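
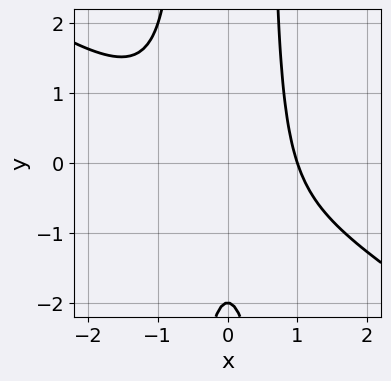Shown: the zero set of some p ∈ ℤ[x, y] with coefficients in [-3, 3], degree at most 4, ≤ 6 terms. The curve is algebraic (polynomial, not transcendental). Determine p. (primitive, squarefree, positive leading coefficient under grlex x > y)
2*x^3 + 3*x^2*y - y - 2

1. Degree: no degree-2 curve has this shape, so deg p = 3.
2. Observable constraints: it crosses the x-axis at the gridline x = 1; it meets the y-axis at y = -2 (among the integer gridlines).
3. Matching integer coefficients to the picture gives p.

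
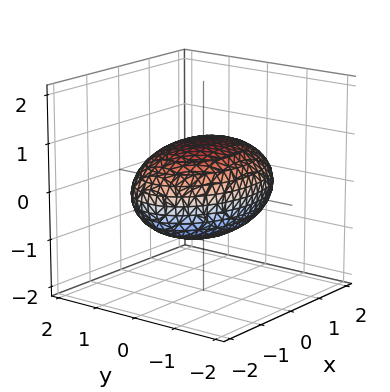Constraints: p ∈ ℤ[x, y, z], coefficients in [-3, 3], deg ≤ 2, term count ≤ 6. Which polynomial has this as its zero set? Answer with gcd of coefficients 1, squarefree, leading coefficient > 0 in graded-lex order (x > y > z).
x^2 + 2*y^2 + 3*z^2 - 3

(a) The degree is 2 — bounded and convex; a quadric.
(b) Symmetries: mirror symmetry z ↦ −z ⇒ only even powers of z; mirror symmetry x ↦ −x ⇒ only even powers of x; the y ↦ −y reflection is a symmetry, so y appears only in even powers.
(c) Reading off the gridlines: among the integer gridlines, it crosses the z-axis at z ∈ {-1, 1}.
(d) Putting this together gives p.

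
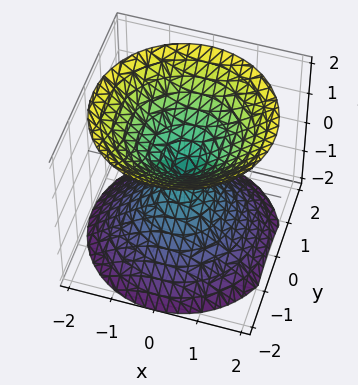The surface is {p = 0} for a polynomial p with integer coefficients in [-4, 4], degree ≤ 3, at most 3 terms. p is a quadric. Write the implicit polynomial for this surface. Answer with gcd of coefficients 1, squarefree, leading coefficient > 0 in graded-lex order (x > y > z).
x^2 + y^2 - z^2

First, there are 2 components. They look like related sheets of one shape, so recover p as a whole.
Then, the degree is 2 — a double cone through the origin; a quadric.
Then, symmetry: every cross-section ⟂ z is a circle, so x, y appear only via x² + y²; the z ↦ −z reflection is a symmetry, so z appears only in even powers.
Then, against the integer gridlines: one z-axis crossing is at z = 0; one x-axis crossing is at x = 0; a circular section at z = 1 has radius exactly 1.
Finally, fitting integer coefficients to these (and the overall shape) gives p.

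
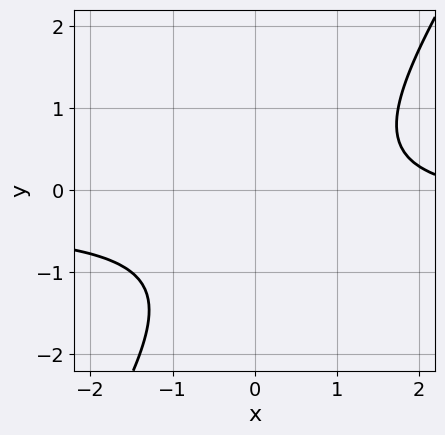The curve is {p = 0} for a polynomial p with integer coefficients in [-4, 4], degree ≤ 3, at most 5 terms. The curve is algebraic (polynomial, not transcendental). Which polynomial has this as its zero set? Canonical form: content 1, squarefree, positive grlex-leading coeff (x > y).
1. The degree is 2 — a generic line meets the curve in up to 2 points.
2. From the axis intercepts and sections: it misses every integer gridline on the y-axis; it misses every integer gridline on the x-axis.
3. Fitting integer coefficients to these (and the overall shape) gives p.

3*x*y - 2*y^2 + x - 2*y - 3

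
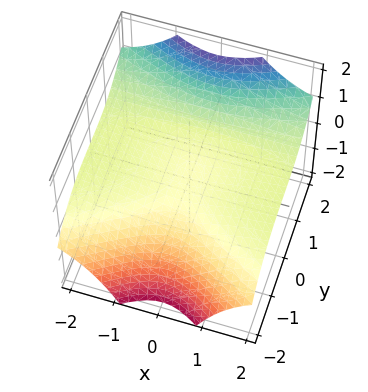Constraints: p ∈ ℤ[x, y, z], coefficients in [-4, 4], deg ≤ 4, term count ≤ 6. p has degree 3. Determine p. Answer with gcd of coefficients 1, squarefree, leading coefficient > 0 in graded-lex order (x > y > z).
2*x^2*z - y^3 - x^2 + 3*z

The degree is 3 — a generic line meets the surface in up to 3 points.
Observable constraints: it meets the x-axis at x = 0 (among the integer gridlines); one y-axis crossing is at y = 0; it crosses the z-axis at the gridline z = 0.
The integer polynomial consistent with all of this is the stated p.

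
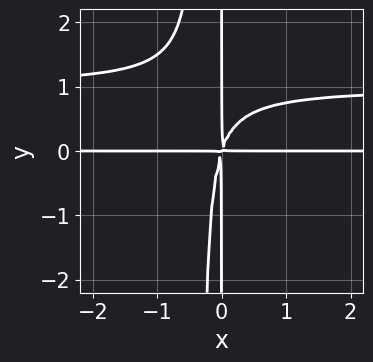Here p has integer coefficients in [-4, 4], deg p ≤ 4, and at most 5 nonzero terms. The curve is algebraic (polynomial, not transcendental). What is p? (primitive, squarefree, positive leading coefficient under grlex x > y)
3*x^2*y^2 - 3*x^2*y + x*y^2

The degree is 4 — the shape is more complex than any degree-3 curve.
Against the integer gridlines: every point of the x-axis in the box is on the curve; the visible y-axis segment lies entirely on the curve.
Assembling these constraints gives the stated polynomial.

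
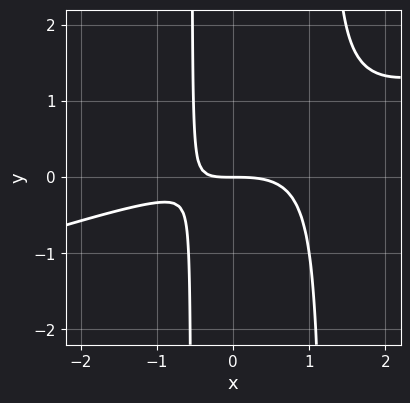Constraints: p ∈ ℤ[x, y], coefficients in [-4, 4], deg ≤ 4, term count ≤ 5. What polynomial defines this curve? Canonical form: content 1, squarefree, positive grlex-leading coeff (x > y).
First, degree: a generic line meets the curve in up to 3 points, so deg p = 3.
Next, checking where it meets the axes: it crosses the y-axis at the gridline y = 0; it meets the x-axis at x = 0 (among the integer gridlines).
Finally, putting this together gives p.

x^3 - 3*x^2*y + 2*x*y + 2*y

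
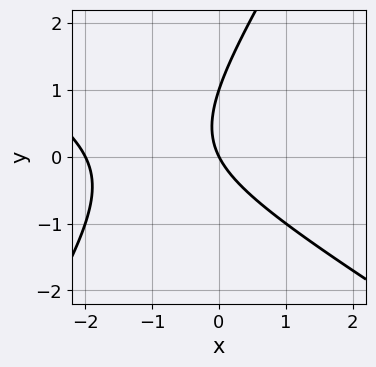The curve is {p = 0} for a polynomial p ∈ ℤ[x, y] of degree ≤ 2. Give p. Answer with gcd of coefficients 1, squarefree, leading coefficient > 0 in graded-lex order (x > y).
x^2 + x*y - y^2 + 2*x + y

(a) deg p = 2. No degree-1 curve has this shape.
(b) From the visible intercepts: the x-axis gridline crossings are at x ∈ {-2, 0}; the y-axis gridline crossings are at y ∈ {0, 1}.
(c) Assembling these constraints gives the stated polynomial.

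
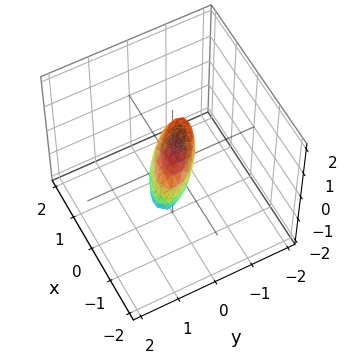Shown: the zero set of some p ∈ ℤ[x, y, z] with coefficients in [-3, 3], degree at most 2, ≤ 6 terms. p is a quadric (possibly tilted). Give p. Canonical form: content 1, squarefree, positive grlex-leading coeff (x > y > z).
1. Degree: no degree-1 surface has this shape, so deg p = 2.
2. Matching integer coefficients to the picture gives p.

2*x^2 + 3*x*y + 3*y^2 + 2*y*z + 3*z^2 - 1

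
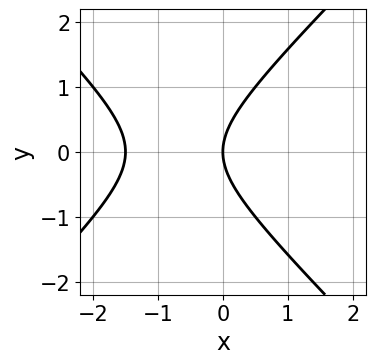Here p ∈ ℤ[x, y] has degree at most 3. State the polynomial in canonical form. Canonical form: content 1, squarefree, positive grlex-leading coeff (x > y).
2*x^2 - 2*y^2 + 3*x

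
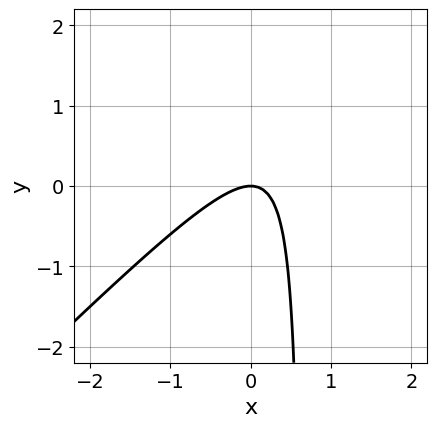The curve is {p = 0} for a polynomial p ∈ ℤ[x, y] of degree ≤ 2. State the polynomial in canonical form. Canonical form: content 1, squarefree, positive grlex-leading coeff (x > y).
3*x^2 - 3*x*y + 2*y

(a) deg p = 2.
(b) From the axis intercepts and sections: one y-axis crossing is at y = 0; it crosses the x-axis at the gridline x = 0.
(c) The integer polynomial consistent with all of this is the stated p.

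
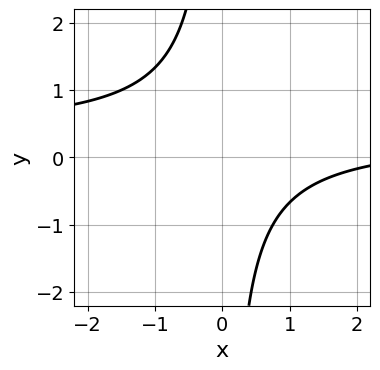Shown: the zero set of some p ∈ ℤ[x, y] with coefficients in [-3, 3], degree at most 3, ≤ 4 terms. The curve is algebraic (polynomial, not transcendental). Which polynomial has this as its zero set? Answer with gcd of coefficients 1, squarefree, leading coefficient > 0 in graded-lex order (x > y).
1. Degree: a generic line meets the curve in up to 2 points, so deg p = 2.
2. Against the integer gridlines: the curve avoids every integer x-axis point in the box; the curve avoids every integer y-axis point in the box.
3. Matching integer coefficients to the picture gives p.

3*x*y - x + 3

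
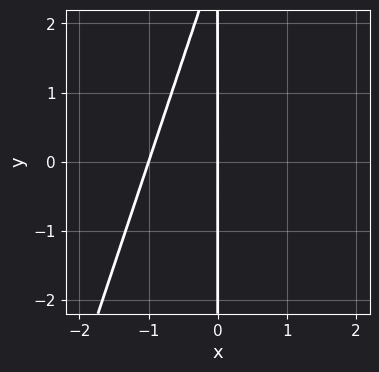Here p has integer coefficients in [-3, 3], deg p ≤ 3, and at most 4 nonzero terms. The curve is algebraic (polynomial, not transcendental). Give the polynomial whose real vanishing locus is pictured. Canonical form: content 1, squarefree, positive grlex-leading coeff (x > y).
3*x^2 - x*y + 3*x

1. Degree: a generic line meets the curve in up to 2 points, so deg p = 2.
2. From the visible intercepts: the x-axis gridline crossings are at x ∈ {-1, 0}; the visible y-axis segment lies entirely on the curve.
3. These observations pin down the coefficients.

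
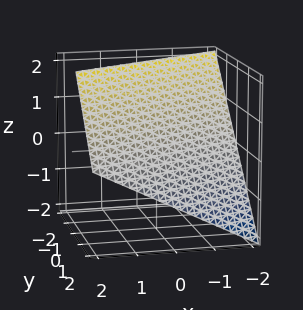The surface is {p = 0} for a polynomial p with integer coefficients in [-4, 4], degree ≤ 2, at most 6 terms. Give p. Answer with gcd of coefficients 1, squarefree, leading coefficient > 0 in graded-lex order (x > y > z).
(a) Degree: the surface is flat (a plane), so deg p = 1.
(b) From the visible intercepts: one x-axis crossing is at x = -2; one y-axis crossing is at y = 1; it crosses the z-axis at the gridline z = 1.
(c) The integer polynomial consistent with all of this is the stated p.

x - 2*y - 2*z + 2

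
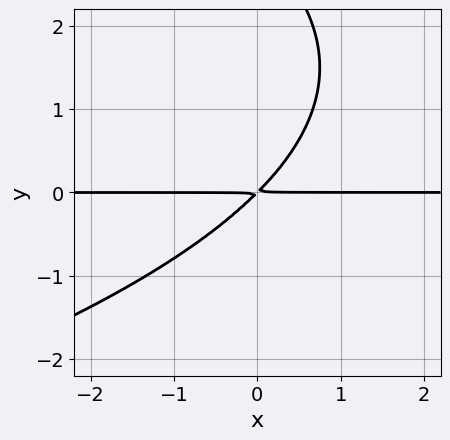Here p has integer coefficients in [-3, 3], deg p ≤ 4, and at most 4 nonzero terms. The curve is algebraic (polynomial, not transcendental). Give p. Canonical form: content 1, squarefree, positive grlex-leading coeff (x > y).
y^3 + 3*x*y - 3*y^2

(a) Degree: no degree-2 curve has this shape, so deg p = 3.
(b) Observable constraints: every point of the x-axis in the box is on the curve.
(c) Matching integer coefficients to the picture gives p.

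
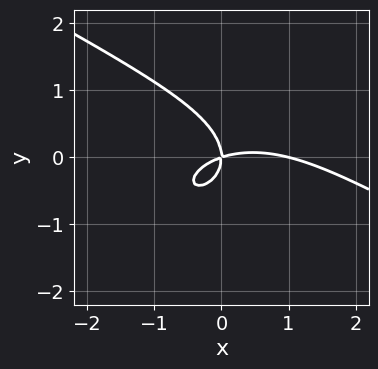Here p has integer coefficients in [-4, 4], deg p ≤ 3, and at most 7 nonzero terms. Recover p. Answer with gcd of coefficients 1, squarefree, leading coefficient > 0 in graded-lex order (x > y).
x^3 + x^2*y + 3*y^3 - x^2 + 3*x*y

1. The degree is 3 — no degree-2 curve has this shape.
2. From the visible intercepts: it crosses the y-axis at the gridline y = 0; among the integer gridlines, it crosses the x-axis at x ∈ {0, 1}.
3. The integer polynomial consistent with all of this is the stated p.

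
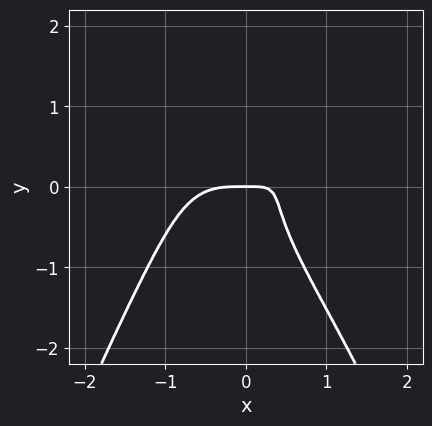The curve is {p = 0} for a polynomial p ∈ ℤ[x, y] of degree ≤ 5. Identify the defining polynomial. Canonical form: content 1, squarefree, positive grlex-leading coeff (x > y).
1. deg p = 4. A generic line meets the curve in up to 4 points.
2. From the axis intercepts and sections: it meets the x-axis at x = 0 (among the integer gridlines); it crosses the y-axis at the gridline y = 0.
3. The integer polynomial consistent with all of this is the stated p.

2*x^4 + y^3 - 2*x*y + y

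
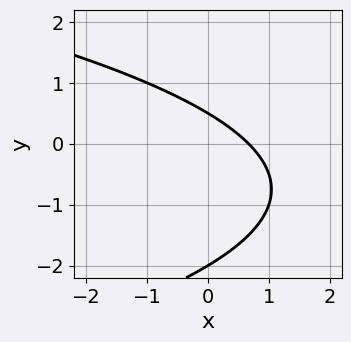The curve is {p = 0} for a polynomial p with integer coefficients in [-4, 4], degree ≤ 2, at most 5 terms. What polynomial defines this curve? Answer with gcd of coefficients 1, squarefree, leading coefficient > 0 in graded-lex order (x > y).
2*y^2 + 3*x + 3*y - 2

First, the degree is 2 — a generic line meets the curve in up to 2 points.
Then, from the visible intercepts: it meets the y-axis at y = -2 (among the integer gridlines).
Finally, putting this together gives p.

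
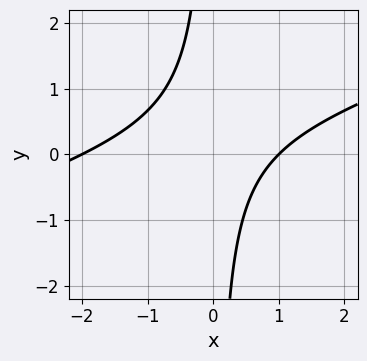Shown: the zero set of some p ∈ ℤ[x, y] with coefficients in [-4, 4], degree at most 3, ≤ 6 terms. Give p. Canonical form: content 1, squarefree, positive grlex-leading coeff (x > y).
1. Degree: no degree-1 curve has this shape, so deg p = 2.
2. Reading off the gridlines: no y-intercept at any integer in the box; among the integer gridlines, it crosses the x-axis at x ∈ {-2, 1}.
3. Putting this together gives p.

x^2 - 3*x*y + x - 2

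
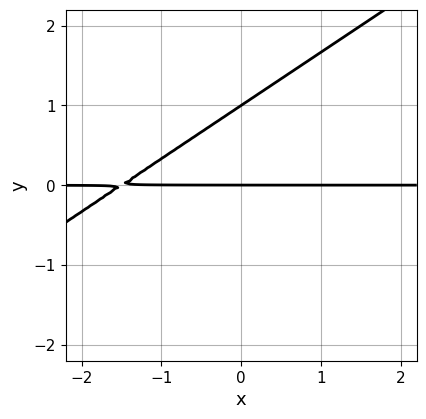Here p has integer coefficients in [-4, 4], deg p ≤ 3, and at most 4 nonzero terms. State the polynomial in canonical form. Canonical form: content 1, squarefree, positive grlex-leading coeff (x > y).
2*x*y - 3*y^2 + 3*y

Degree: no degree-1 curve has this shape, so deg p = 2.
From the visible intercepts: the y-axis gridline crossings are at y ∈ {0, 1}; every point of the x-axis in the box is on the curve.
The integer polynomial consistent with all of this is the stated p.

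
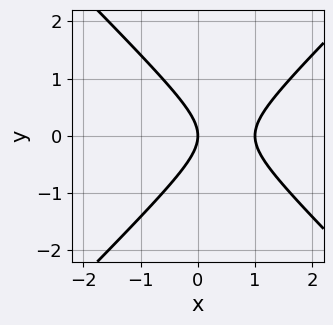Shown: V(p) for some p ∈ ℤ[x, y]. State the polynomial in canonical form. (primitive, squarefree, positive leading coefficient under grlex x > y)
First, deg p = 2.
Then, symmetries: mirror symmetry y ↦ −y ⇒ only even powers of y.
Next, from the visible intercepts: the x-axis gridline crossings are at x ∈ {0, 1}; it meets the y-axis at y = 0 (among the integer gridlines).
Finally, fitting integer coefficients to these (and the overall shape) gives p.

x^2 - y^2 - x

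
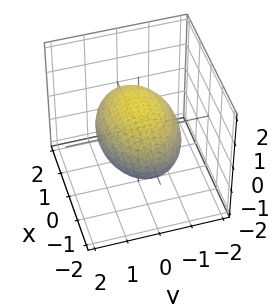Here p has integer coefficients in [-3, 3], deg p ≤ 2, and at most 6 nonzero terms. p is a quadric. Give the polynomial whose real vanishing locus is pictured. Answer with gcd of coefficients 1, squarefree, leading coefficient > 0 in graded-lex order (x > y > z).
x^2 + 2*y^2 + 3*z^2 - 3

deg p = 2. A closed, bounded, convex surface; a quadric.
Symmetries: the x ↦ −x reflection is a symmetry, so x appears only in even powers; it's symmetric under z → −z, forcing even powers of z; it's symmetric under y → −y, forcing even powers of y.
Reading off the gridlines: the z-axis gridline crossings are at z ∈ {-1, 1}.
Together with the visible shape, these determine p as stated.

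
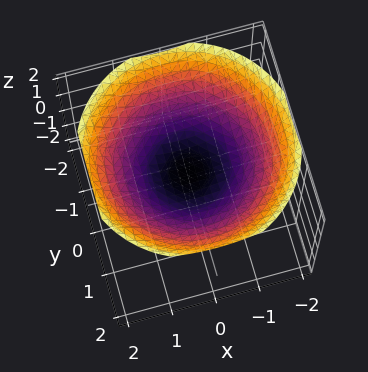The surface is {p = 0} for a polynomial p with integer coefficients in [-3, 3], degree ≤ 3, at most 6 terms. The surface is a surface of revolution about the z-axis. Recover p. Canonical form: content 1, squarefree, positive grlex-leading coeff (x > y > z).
x^2 + y^2 - 3*z + 1

(a) The degree is 2 — the shape is more complex than any degree-1 surface.
(b) Symmetries: every cross-section ⟂ z is a circle, so x, y appear only via x² + y².
(c) From the visible intercepts: a circular section at z = 1 has radius between 1 and 2; it misses every integer gridline on the x-axis; the surface avoids every integer y-axis point in the box.
(d) Putting this together gives p.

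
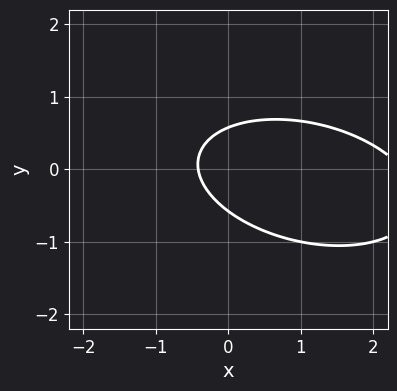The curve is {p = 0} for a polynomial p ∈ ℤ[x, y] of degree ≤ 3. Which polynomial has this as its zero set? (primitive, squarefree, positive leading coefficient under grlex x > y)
x^2 + x*y + 3*y^2 - 2*x - 1

Degree: the shape is more complex than any degree-1 curve, so deg p = 2.
Solving for integer coefficients yields p as stated.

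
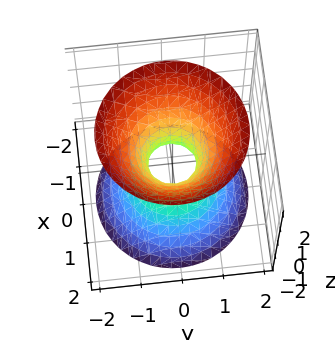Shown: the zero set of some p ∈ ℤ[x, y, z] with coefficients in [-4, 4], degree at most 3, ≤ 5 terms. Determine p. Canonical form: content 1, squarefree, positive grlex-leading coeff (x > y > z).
(a) The degree is 2 — no degree-1 surface has this shape.
(b) Symmetries: the surface is invariant under rotation about z: p = q(x² + y², z).
(c) From the axis intercepts and sections: a circular section at z = 0 has radius between 0 and 1; no z-intercept at any integer in the box.
(d) The integer polynomial consistent with all of this is the stated p.

3*x^2 + 3*y^2 - 2*z^2 - 1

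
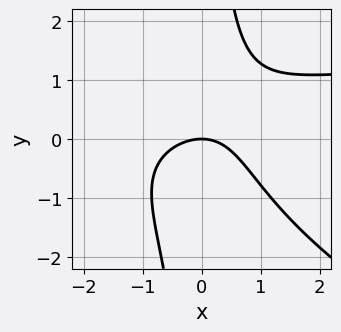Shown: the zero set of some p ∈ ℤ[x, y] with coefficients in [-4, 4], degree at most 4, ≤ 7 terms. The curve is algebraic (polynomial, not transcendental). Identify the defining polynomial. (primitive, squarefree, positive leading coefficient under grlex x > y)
1. The degree is 3 — the shape is more complex than any degree-2 curve.
2. Checking where it meets the axes: it meets the y-axis at y = 0 (among the integer gridlines); it crosses the x-axis at the gridline x = 0.
3. Assembling these constraints gives the stated polynomial.

x^2*y + 2*x*y^2 - 2*x^2 + x*y - 3*y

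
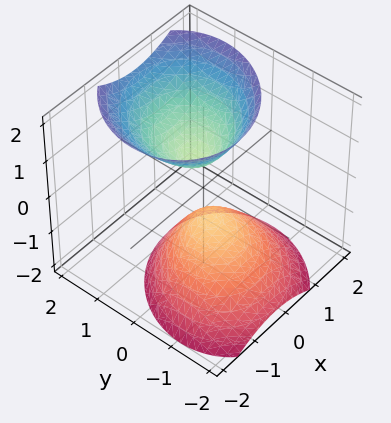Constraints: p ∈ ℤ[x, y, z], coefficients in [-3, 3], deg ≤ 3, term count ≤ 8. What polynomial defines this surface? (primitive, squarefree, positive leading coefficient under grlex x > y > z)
3*x^2 - x*y + 3*y^2 - 2*y*z - 2*z^2 + 1

First, there are 2 components. They look like related sheets of one shape, so recover p as a whole.
Then, deg p = 2. A generic line meets the surface in up to 2 points.
Then, reading off the gridlines: the surface avoids every integer x-axis point in the box; the surface avoids every integer y-axis point in the box.
Finally, together with the visible shape, these determine p as stated.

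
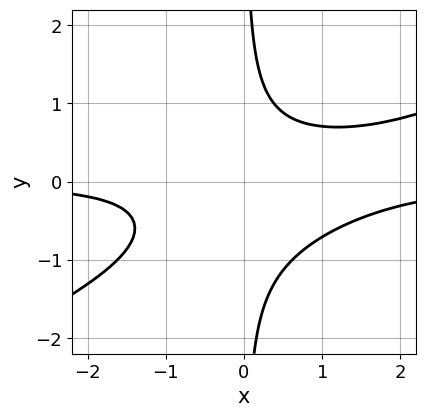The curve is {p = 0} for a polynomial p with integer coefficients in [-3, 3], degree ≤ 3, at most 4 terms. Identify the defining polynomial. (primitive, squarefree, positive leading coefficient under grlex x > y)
x^2*y - 2*x*y^2 - x*y + 1

1. Degree: a generic line meets the curve in up to 3 points, so deg p = 3.
2. From the axis intercepts and sections: the curve avoids every integer x-axis point in the box; it misses every integer gridline on the y-axis.
3. Putting this together gives p.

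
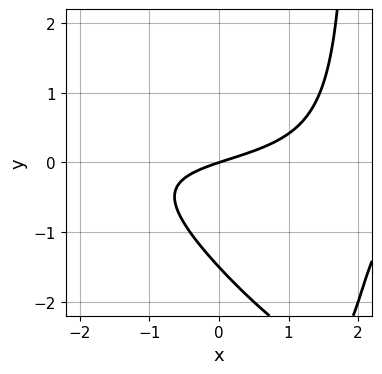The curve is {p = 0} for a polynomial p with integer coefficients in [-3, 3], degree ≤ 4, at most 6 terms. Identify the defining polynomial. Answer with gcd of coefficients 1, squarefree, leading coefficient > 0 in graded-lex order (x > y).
x^2*y + x*y^2 - 2*y^2 + x - 3*y

1. Degree: the shape is more complex than any degree-2 curve, so deg p = 3.
2. Checking where it meets the axes: it meets the x-axis at x = 0 (among the integer gridlines); it crosses the y-axis at the gridline y = 0.
3. Together with the visible shape, these determine p as stated.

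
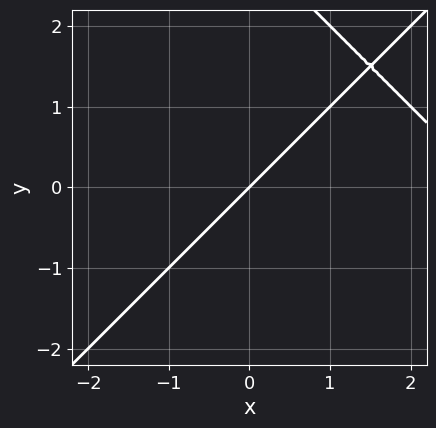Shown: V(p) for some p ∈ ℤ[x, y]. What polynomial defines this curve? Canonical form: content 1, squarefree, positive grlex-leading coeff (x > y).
x^2 - y^2 - 3*x + 3*y

deg p = 2. A generic line meets the curve in up to 2 points.
From the visible intercepts: one y-axis crossing is at y = 0; one x-axis crossing is at x = 0.
Solving for integer coefficients yields p as stated.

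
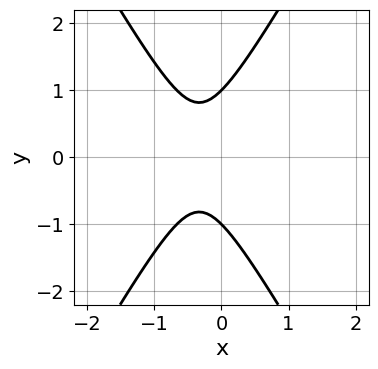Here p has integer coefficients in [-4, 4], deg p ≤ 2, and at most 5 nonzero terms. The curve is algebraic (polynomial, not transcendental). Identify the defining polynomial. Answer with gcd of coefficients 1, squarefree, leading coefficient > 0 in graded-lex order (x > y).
3*x^2 - y^2 + 2*x + 1

deg p = 2.
Symmetries: it's symmetric under y → −y, forcing even powers of y.
From the axis intercepts and sections: it misses every integer gridline on the x-axis; the y-axis gridline crossings are at y ∈ {-1, 1}.
The integer polynomial consistent with all of this is the stated p.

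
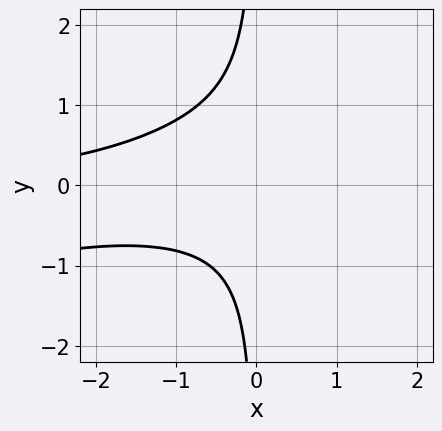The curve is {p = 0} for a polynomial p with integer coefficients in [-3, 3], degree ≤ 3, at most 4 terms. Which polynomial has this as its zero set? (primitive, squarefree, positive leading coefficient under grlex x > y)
x^2*y - 3*x*y^2 + x*y - 2

First, degree: the shape is more complex than any degree-2 curve, so deg p = 3.
Then, from the visible intercepts: the curve avoids every integer x-axis point in the box; it misses every integer gridline on the y-axis.
Finally, assembling these constraints gives the stated polynomial.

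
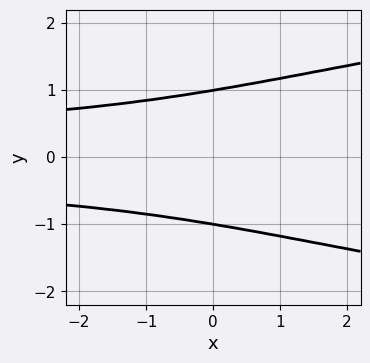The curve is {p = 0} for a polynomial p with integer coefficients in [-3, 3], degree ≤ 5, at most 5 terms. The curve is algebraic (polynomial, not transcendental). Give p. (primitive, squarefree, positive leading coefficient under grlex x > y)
3*y^4 - 2*x*y^2 - 3

1. Degree: a generic line meets the curve in up to 4 points, so deg p = 4.
2. Symmetries: mirror symmetry y ↦ −y ⇒ only even powers of y.
3. From the axis intercepts and sections: no x-intercept at any integer in the box; the y-axis gridline crossings are at y ∈ {-1, 1}.
4. The integer polynomial consistent with all of this is the stated p.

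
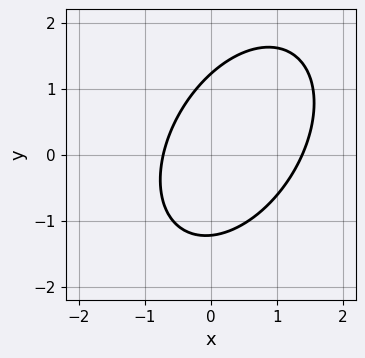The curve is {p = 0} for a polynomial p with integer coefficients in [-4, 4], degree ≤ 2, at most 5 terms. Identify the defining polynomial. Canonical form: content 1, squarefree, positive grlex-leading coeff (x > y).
(a) deg p = 2. No degree-1 curve has this shape.
(b) Putting this together gives p.

3*x^2 - 2*x*y + 2*y^2 - 2*x - 3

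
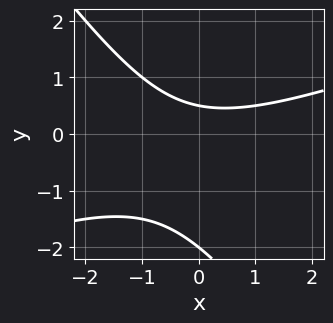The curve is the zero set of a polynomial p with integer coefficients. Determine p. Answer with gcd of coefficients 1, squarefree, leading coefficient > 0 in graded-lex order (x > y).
x^2 - 2*x*y - 2*y^2 - 3*y + 2

1. Degree: the shape is more complex than any degree-1 curve, so deg p = 2.
2. Observable constraints: it meets the y-axis at y = -2 (among the integer gridlines); the curve avoids every integer x-axis point in the box.
3. Putting this together gives p.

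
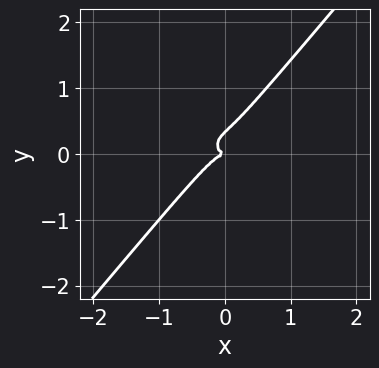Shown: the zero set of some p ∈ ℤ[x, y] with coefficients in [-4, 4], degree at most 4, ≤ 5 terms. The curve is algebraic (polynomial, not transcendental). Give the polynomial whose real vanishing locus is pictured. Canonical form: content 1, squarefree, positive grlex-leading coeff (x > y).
(a) Degree: the shape is more complex than any degree-2 curve, so deg p = 3.
(b) From the axis intercepts and sections: one y-axis crossing is at y = 0; it meets the x-axis at x = 0 (among the integer gridlines).
(c) These observations pin down the coefficients.

2*x^3 - x^2*y + 3*x*y^2 - 3*y^3 + y^2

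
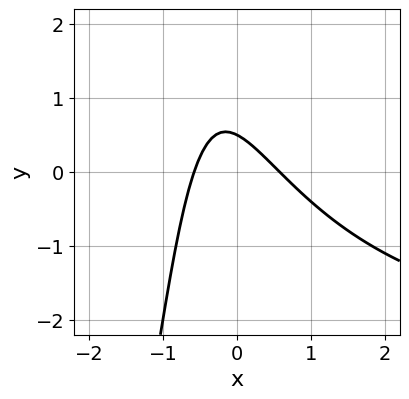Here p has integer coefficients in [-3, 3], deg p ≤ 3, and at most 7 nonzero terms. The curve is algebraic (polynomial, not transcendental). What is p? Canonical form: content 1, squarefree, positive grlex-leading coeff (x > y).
First, the degree is 3 — no degree-2 curve has this shape.
Finally, the integer polynomial consistent with all of this is the stated p.

x^2*y + 3*x^2 + 2*x*y + 2*y - 1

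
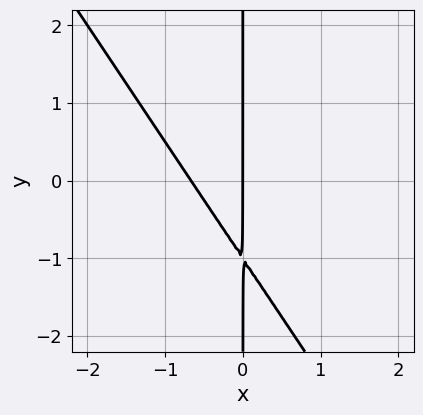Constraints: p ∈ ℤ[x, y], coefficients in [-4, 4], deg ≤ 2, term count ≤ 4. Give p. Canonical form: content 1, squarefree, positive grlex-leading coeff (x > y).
1. Degree: the shape is more complex than any degree-1 curve, so deg p = 2.
2. Observable constraints: the visible y-axis segment lies entirely on the curve; one x-axis crossing is at x = 0.
3. Matching integer coefficients to the picture gives p.

3*x^2 + 2*x*y + 2*x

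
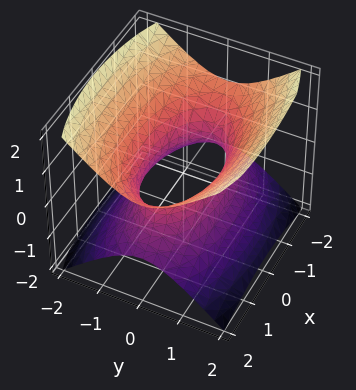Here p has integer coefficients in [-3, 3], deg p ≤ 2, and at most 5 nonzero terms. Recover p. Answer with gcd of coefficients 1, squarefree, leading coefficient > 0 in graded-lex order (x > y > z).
(a) Degree: an hourglass — one-sheet hyperboloid; a quadric, so deg p = 2.
(b) Symmetries: it's symmetric under z → −z, forcing even powers of z; the x ↦ −x reflection is a symmetry, so x appears only in even powers; the y ↦ −y reflection is a symmetry, so y appears only in even powers.
(c) Observable constraints: it misses every integer gridline on the z-axis.
(d) The integer polynomial consistent with all of this is the stated p.

x^2 + 3*y^2 - 3*z^2 - 2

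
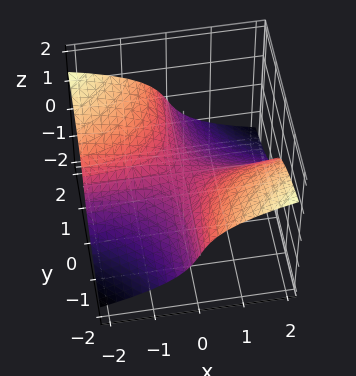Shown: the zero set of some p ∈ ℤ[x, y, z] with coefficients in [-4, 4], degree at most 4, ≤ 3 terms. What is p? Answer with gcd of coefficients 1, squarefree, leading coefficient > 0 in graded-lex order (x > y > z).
First, the degree is 3 — a generic line meets the surface in up to 3 points.
Next, from the axis intercepts and sections: the visible x-axis segment lies entirely on the surface; every point of the y-axis in the box is on the surface; it crosses the z-axis at the gridline z = 0.
Finally, these observations pin down the coefficients.

z^3 + x*y + z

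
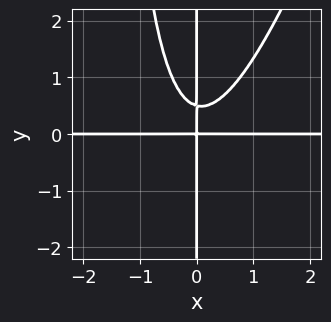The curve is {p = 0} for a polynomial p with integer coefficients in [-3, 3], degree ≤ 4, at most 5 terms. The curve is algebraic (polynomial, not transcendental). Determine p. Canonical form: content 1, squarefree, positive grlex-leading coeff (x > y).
First, degree: no degree-3 curve has this shape, so deg p = 4.
Then, from the axis intercepts and sections: every point of the y-axis in the box is on the curve; every point of the x-axis in the box is on the curve.
Finally, together with the visible shape, these determine p as stated.

3*x^3*y - x^2*y^2 - 2*x*y^2 + x*y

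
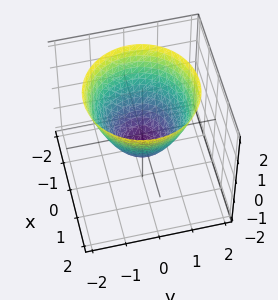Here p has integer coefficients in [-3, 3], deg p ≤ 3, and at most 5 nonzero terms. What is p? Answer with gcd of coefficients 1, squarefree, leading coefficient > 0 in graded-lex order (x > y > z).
First, the degree is 2 — the shape is more complex than any degree-1 surface.
Next, symmetries: the z-axis is an axis of rotation, so x and y enter only as x² + y².
Then, reading off the gridlines: a circular section at z = 0 has radius between 0 and 1.
Finally, matching integer coefficients to the picture gives p.

3*x^2 + 3*y^2 - 3*z - 2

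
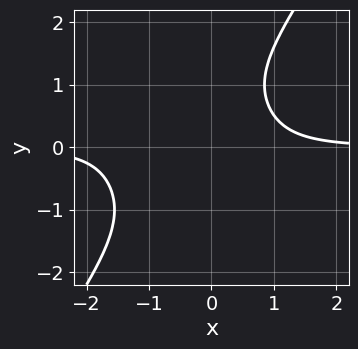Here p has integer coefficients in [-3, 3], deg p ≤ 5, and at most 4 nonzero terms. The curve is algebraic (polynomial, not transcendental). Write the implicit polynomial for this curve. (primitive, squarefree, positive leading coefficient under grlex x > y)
3*x^3*y - y^4 + 3*x^2*y - 3

First, the degree is 4 — no degree-3 curve has this shape.
Next, against the integer gridlines: it misses every integer gridline on the x-axis; it misses every integer gridline on the y-axis.
Finally, fitting integer coefficients to these (and the overall shape) gives p.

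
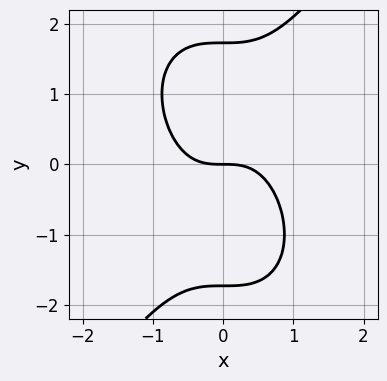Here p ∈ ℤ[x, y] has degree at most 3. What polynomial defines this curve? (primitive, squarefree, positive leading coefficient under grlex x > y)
First, degree: the shape is more complex than any degree-2 curve, so deg p = 3.
Then, checking where it meets the axes: it meets the y-axis at y = 0 (among the integer gridlines); it meets the x-axis at x = 0 (among the integer gridlines).
Finally, fitting integer coefficients to these (and the overall shape) gives p.

3*x^3 - y^3 + 3*y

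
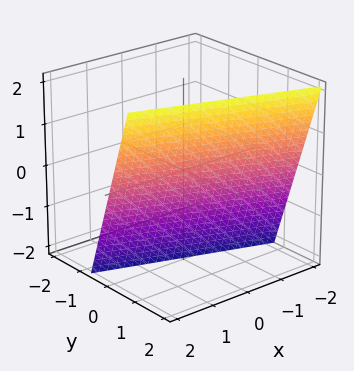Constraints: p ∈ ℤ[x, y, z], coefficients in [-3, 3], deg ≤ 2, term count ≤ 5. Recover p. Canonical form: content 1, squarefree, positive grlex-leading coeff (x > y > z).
x + 3*y - z - 2

First, the degree is 1 — the surface is flat (a plane).
Then, against the integer gridlines: one x-axis crossing is at x = 2; it crosses the z-axis at the gridline z = -2.
Finally, together with the visible shape, these determine p as stated.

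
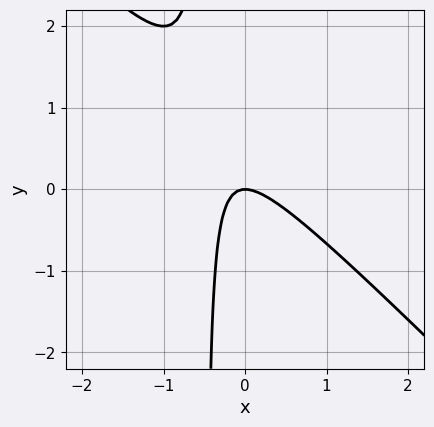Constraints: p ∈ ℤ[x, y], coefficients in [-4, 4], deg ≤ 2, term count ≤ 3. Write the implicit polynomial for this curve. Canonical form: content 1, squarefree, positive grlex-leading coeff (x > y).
2*x^2 + 2*x*y + y

1. The degree is 2 — the shape is more complex than any degree-1 curve.
2. Observable constraints: one x-axis crossing is at x = 0; it crosses the y-axis at the gridline y = 0.
3. Putting this together gives p.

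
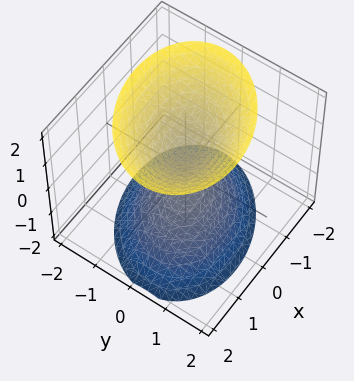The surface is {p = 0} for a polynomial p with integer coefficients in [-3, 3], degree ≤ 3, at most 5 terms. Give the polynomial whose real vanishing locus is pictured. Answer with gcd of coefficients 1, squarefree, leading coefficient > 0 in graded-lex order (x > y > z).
2*x^2 - x*y + 3*y^2 - 2*z^2 + 1

1. There are 2 components.
2. Degree: no degree-1 surface has this shape, so deg p = 2.
3. Observable constraints: the surface avoids every integer x-axis point in the box; the surface avoids every integer y-axis point in the box.
4. Assembling these constraints gives the stated polynomial.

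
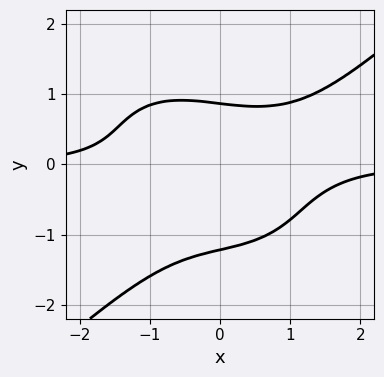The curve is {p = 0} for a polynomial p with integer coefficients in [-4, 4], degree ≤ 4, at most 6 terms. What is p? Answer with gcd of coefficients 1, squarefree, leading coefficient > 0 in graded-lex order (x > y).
First, degree: the shape is more complex than any degree-3 curve, so deg p = 4.
Then, from the visible intercepts: no x-intercept at any integer in the box.
Finally, solving for integer coefficients yields p as stated.

2*x^3*y - 3*y^4 - 2*x*y^2 - 2*y^3 + 3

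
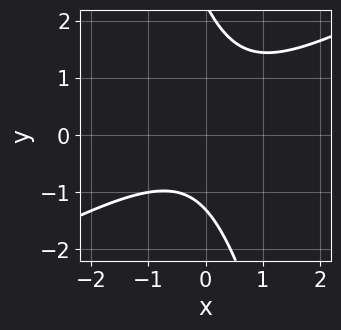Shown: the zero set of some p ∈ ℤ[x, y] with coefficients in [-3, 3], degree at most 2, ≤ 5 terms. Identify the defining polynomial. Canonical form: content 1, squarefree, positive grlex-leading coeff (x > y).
First, deg p = 2.
Next, against the integer gridlines: the curve avoids every integer x-axis point in the box.
Finally, putting this together gives p.

2*x^2 - 3*x*y - y^2 + y + 3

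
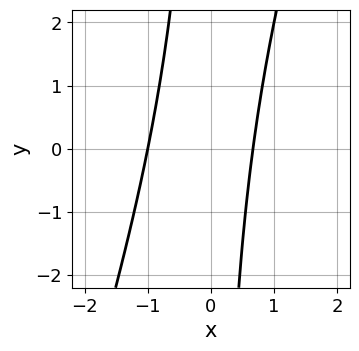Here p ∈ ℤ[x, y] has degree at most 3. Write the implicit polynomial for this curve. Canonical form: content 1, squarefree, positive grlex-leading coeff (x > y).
deg p = 2. A generic line meets the curve in up to 2 points.
Checking where it meets the axes: it crosses the x-axis at the gridline x = -1; no y-intercept at any integer in the box.
Matching integer coefficients to the picture gives p.

3*x^2 - x*y + x - 2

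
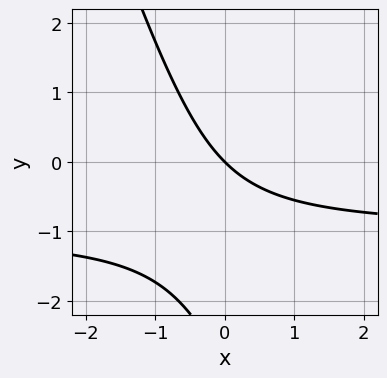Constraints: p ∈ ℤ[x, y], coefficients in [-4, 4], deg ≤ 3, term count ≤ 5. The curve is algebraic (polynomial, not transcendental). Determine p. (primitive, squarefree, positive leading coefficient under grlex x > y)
First, degree: no degree-1 curve has this shape, so deg p = 2.
Then, against the integer gridlines: it meets the x-axis at x = 0 (among the integer gridlines); one y-axis crossing is at y = 0.
Finally, assembling these constraints gives the stated polynomial.

3*x*y + y^2 + 3*x + 3*y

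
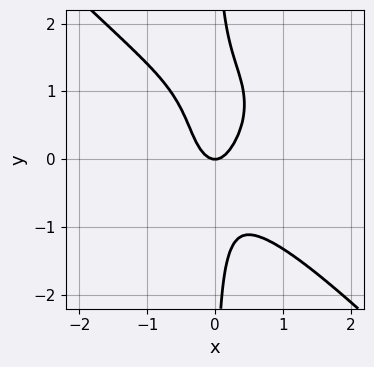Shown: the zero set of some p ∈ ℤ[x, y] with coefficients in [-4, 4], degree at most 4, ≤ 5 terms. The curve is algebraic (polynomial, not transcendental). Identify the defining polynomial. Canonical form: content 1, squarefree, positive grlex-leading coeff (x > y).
2*x^4 + 2*x*y^3 - x*y^2 + 3*x^2 - y

The degree is 4 — a generic line meets the curve in up to 4 points.
Observable constraints: it meets the y-axis at y = 0 (among the integer gridlines); it meets the x-axis at x = 0 (among the integer gridlines).
Matching integer coefficients to the picture gives p.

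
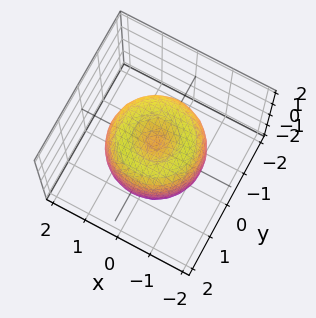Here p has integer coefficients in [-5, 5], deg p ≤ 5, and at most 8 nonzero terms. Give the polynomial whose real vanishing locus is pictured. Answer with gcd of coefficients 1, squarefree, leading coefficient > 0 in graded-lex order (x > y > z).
2*x^4 + 4*x^2*y^2 + 2*y^4 - 3*x^2 - 3*y^2 + 2*z^2 - 1

The degree is 4 — a generic line meets the surface in up to 4 points.
By symmetry, the surface is invariant under rotation about z: p = q(x² + y², z).
From the axis intercepts and sections: a circular section at z = -1 has radius between 0 and 1.
These observations pin down the coefficients.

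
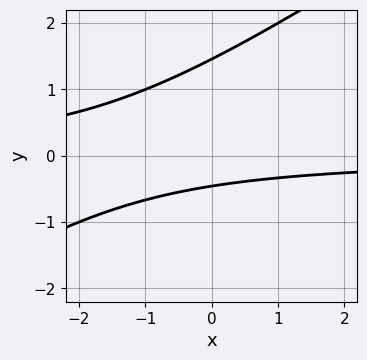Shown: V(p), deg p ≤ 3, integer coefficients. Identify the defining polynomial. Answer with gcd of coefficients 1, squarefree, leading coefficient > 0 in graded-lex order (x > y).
2*x*y - 3*y^2 + 3*y + 2

1. Degree: the shape is more complex than any degree-1 curve, so deg p = 2.
2. From the visible intercepts: it misses every integer gridline on the x-axis.
3. Matching integer coefficients to the picture gives p.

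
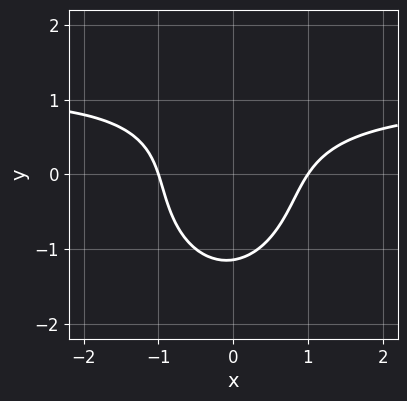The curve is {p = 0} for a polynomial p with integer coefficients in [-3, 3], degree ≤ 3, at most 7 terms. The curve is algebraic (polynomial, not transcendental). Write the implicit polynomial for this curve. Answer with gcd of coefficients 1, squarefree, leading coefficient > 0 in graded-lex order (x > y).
First, the degree is 3 — the shape is more complex than any degree-2 curve.
Then, from the axis intercepts and sections: among the integer gridlines, it crosses the x-axis at x ∈ {-1, 1}.
Finally, the integer polynomial consistent with all of this is the stated p.

3*x^2*y + 2*y^3 - 3*x^2 + x*y + 3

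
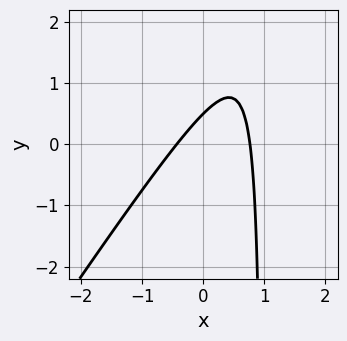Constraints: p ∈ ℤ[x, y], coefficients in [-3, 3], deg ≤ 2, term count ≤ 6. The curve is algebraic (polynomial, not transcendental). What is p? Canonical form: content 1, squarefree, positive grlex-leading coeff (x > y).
(a) Degree: the shape is more complex than any degree-1 curve, so deg p = 2.
(b) Solving for integer coefficients yields p as stated.

3*x^2 - 2*x*y - x + 2*y - 1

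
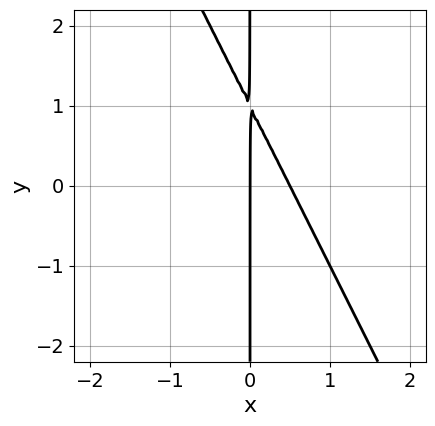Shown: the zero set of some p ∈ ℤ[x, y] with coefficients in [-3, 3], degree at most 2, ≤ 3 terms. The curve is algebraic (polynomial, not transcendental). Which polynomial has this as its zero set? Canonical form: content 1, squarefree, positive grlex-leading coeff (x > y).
2*x^2 + x*y - x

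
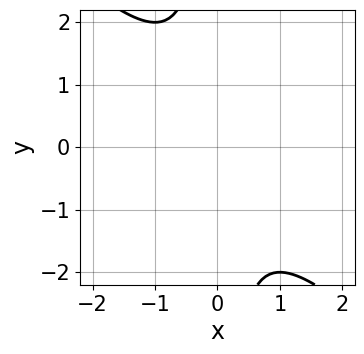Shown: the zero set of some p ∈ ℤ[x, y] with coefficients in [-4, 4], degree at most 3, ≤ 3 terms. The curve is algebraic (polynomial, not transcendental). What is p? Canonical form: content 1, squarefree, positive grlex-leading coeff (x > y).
x^2 + x*y + 1

1. deg p = 2.
2. Observable constraints: it misses every integer gridline on the x-axis; the curve avoids every integer y-axis point in the box.
3. Together with the visible shape, these determine p as stated.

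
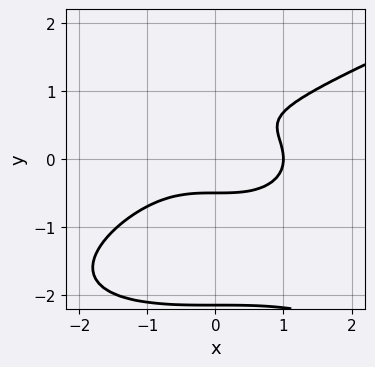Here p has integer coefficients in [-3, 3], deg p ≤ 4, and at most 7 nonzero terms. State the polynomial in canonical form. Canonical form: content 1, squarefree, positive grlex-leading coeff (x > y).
Degree: the shape is more complex than any degree-3 curve, so deg p = 4.
Checking where it meets the axes: it meets the x-axis at x = 1 (among the integer gridlines).
The integer polynomial consistent with all of this is the stated p.

2*y^4 - x^3 + 3*y^3 - 3*y^2 + 1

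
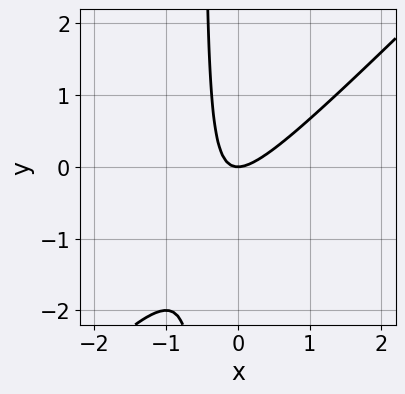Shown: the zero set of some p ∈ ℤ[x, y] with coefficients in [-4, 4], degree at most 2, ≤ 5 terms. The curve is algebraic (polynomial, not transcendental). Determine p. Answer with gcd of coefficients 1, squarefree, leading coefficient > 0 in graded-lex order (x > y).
2*x^2 - 2*x*y - y

(a) deg p = 2. The shape is more complex than any degree-1 curve.
(b) From the axis intercepts and sections: one x-axis crossing is at x = 0; one y-axis crossing is at y = 0.
(c) Solving for integer coefficients yields p as stated.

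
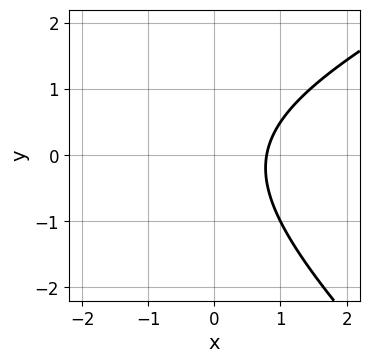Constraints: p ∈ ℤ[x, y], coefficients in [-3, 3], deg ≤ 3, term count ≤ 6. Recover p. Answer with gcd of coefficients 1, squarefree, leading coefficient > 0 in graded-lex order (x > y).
First, degree: no degree-1 curve has this shape, so deg p = 2.
Next, against the integer gridlines: the curve avoids every integer y-axis point in the box.
Finally, assembling these constraints gives the stated polynomial.

x^2 - x*y - 2*y^2 + 3*x - 3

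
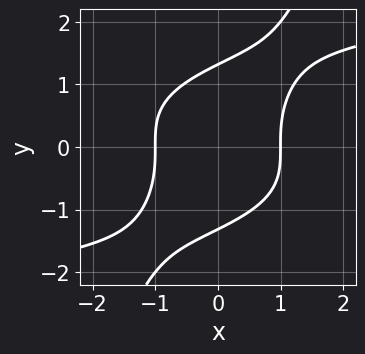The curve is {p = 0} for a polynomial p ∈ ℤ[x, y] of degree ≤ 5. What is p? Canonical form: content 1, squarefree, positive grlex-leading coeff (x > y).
2*x*y^3 - y^4 - 3*x^2 + 3

The degree is 4 — no degree-3 curve has this shape.
Reading off the gridlines: among the integer gridlines, it crosses the x-axis at x ∈ {-1, 1}.
Putting this together gives p.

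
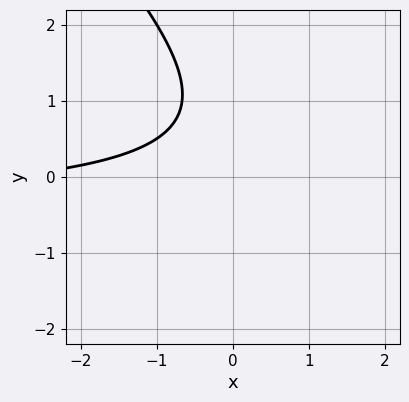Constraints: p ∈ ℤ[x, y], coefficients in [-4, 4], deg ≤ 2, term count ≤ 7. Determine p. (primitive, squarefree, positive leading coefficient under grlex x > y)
2*x*y + 2*y^2 + x - 3*y + 3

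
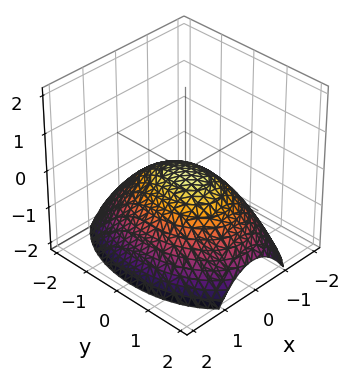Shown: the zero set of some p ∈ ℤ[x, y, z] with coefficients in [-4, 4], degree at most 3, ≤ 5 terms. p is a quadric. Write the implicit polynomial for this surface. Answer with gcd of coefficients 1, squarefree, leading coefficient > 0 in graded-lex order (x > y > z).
2*x^2 + y^2 + 3*z

deg p = 2. A paraboloid; a quadric.
Symmetries: the y ↦ −y reflection is a symmetry, so y appears only in even powers; it's symmetric under x → −x, forcing even powers of x.
Checking where it meets the axes: it crosses the y-axis at the gridline y = 0; one x-axis crossing is at x = 0; it meets the z-axis at z = 0 (among the integer gridlines).
Putting this together gives p.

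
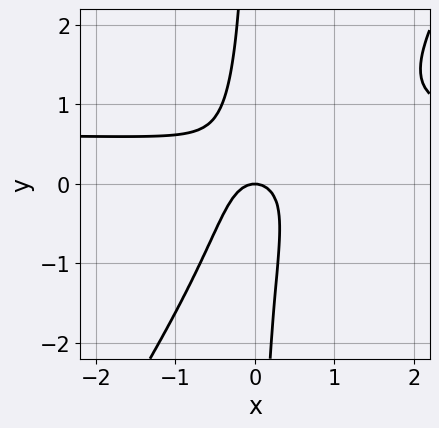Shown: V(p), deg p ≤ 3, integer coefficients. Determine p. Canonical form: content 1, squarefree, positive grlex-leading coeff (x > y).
1. Degree: no degree-2 curve has this shape, so deg p = 3.
2. Observable constraints: it meets the y-axis at y = 0 (among the integer gridlines); it meets the x-axis at x = 0 (among the integer gridlines).
3. Putting this together gives p.

3*x^2*y - 2*x*y^2 - 2*x^2 - y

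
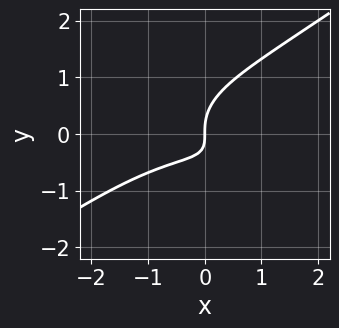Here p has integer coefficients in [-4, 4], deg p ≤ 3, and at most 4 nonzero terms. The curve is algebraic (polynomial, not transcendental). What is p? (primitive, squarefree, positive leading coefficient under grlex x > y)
x^3 - 3*y^3 + 3*x*y + 2*x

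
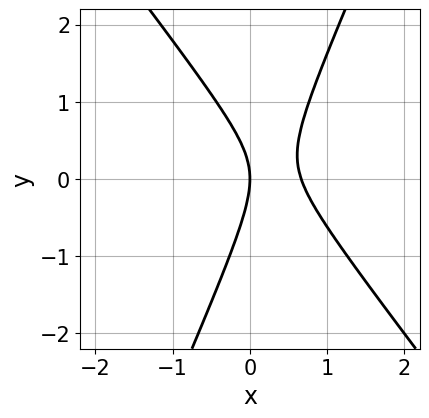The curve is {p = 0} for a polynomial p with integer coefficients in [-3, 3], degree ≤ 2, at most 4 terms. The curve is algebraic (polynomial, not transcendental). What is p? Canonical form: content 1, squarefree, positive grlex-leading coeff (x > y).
3*x^2 + x*y - y^2 - 2*x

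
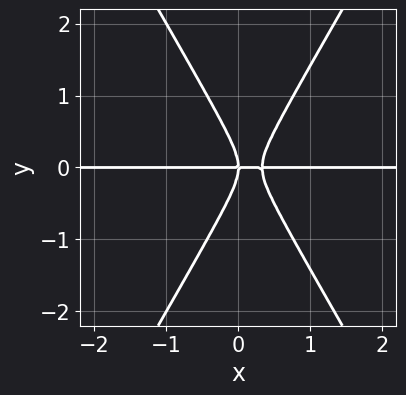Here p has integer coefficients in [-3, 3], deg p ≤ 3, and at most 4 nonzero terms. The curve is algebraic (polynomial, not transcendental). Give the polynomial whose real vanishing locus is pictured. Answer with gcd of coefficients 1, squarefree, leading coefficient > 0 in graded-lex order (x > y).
3*x^2*y - y^3 - x*y

1. deg p = 3. The shape is more complex than any degree-2 curve.
2. From the axis intercepts and sections: the visible x-axis segment lies entirely on the curve; it meets the y-axis at y = 0 (among the integer gridlines).
3. Fitting integer coefficients to these (and the overall shape) gives p.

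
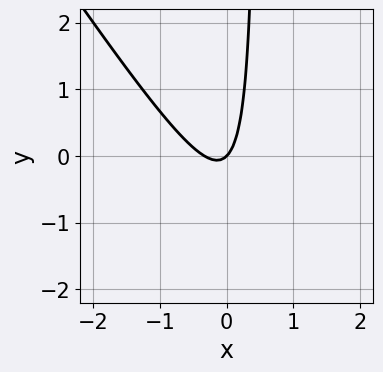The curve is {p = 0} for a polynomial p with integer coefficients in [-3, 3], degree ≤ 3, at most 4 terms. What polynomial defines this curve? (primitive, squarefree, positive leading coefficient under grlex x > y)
3*x^2 + 2*x*y + x - y

First, degree: no degree-1 curve has this shape, so deg p = 2.
Next, against the integer gridlines: it meets the x-axis at x = 0 (among the integer gridlines); one y-axis crossing is at y = 0.
Finally, matching integer coefficients to the picture gives p.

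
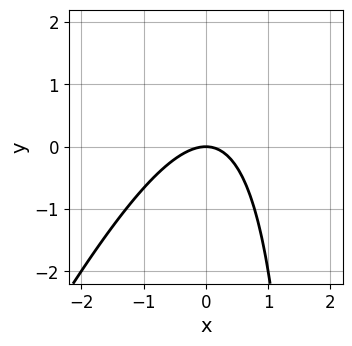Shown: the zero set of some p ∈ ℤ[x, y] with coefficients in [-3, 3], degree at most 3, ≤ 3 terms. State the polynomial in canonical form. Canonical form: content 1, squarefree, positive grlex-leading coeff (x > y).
(a) Degree: the shape is more complex than any degree-1 curve, so deg p = 2.
(b) From the visible intercepts: it crosses the y-axis at the gridline y = 0; it crosses the x-axis at the gridline x = 0.
(c) Fitting integer coefficients to these (and the overall shape) gives p.

2*x^2 - x*y + 2*y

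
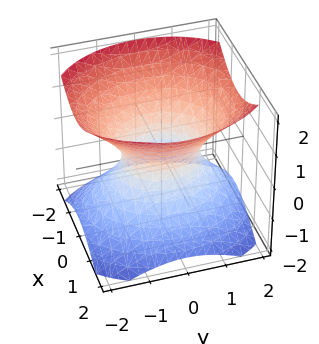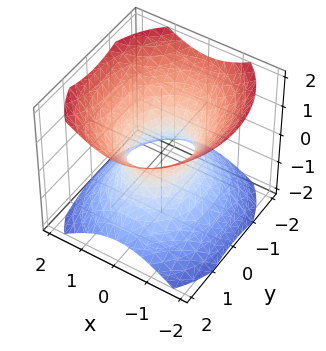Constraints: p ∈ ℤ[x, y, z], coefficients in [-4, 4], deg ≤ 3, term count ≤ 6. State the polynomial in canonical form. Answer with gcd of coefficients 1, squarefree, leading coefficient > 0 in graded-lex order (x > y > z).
First, the degree is 2 — an hourglass — one-sheet hyperboloid; a quadric.
Next, symmetries: it's symmetric under z → −z, forcing even powers of z; it's symmetric under y → −y, forcing even powers of y; mirror symmetry x ↦ −x ⇒ only even powers of x.
Then, observable constraints: it misses every integer gridline on the z-axis; the y-axis gridline crossings are at y ∈ {-1, 1}.
Finally, these observations pin down the coefficients.

3*x^2 + 2*y^2 - 3*z^2 - 2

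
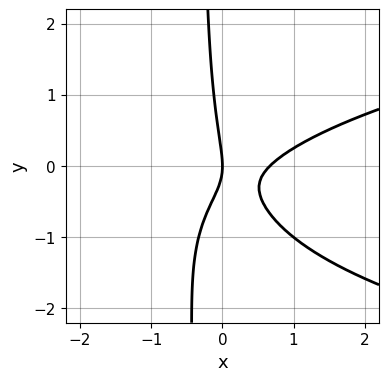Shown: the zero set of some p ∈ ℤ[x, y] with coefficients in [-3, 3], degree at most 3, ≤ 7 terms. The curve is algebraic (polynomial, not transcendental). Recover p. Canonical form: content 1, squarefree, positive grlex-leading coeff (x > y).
(a) Degree: the shape is more complex than any degree-2 curve, so deg p = 3.
(b) Against the integer gridlines: it crosses the y-axis at the gridline y = 0; it meets the x-axis at x = 0 (among the integer gridlines).
(c) Putting this together gives p.

3*x*y^2 - 3*x^2 + 3*x*y + y^2 + 2*x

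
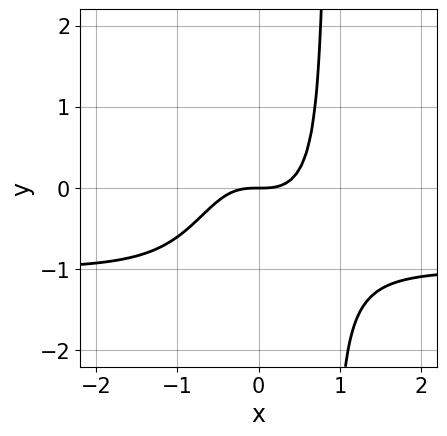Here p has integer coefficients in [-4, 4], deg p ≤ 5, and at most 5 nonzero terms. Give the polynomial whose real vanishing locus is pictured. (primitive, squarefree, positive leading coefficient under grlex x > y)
3*x^3*y + 3*x^3 - 2*y

First, the degree is 4 — the shape is more complex than any degree-3 curve.
Next, from the axis intercepts and sections: it meets the x-axis at x = 0 (among the integer gridlines); it meets the y-axis at y = 0 (among the integer gridlines).
Finally, these observations pin down the coefficients.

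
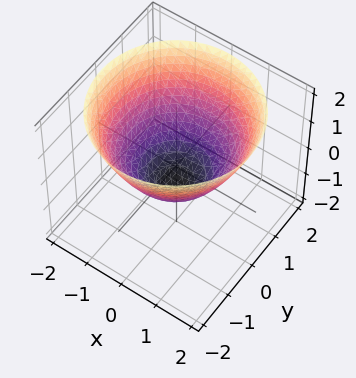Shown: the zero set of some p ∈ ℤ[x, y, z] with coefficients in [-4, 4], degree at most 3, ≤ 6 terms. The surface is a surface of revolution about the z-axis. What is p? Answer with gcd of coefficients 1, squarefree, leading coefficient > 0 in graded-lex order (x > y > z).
2*x^2 + 2*y^2 - 3*z - 2

deg p = 2. A generic line meets the surface in up to 2 points.
By symmetry, the surface is invariant under rotation about z: p = q(x² + y², z).
From the axis intercepts and sections: among the integer gridlines, it crosses the y-axis at y ∈ {-1, 1}; a circular section at z = 0 has radius exactly 1; the x-axis gridline crossings are at x ∈ {-1, 1}.
Solving for integer coefficients yields p as stated.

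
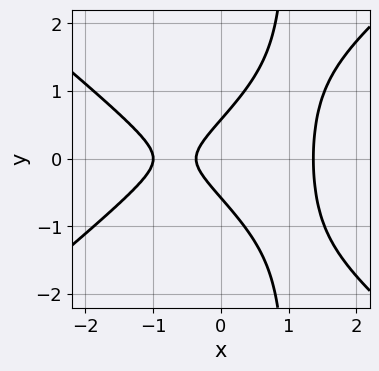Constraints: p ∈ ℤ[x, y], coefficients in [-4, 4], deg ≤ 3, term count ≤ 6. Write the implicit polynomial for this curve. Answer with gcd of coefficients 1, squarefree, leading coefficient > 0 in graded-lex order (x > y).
2*x^3 - 3*x*y^2 + 3*y^2 - 3*x - 1

(a) deg p = 3. The shape is more complex than any degree-2 curve.
(b) Symmetries: it's symmetric under y → −y, forcing even powers of y.
(c) Reading off the gridlines: it crosses the x-axis at the gridline x = -1.
(d) Assembling these constraints gives the stated polynomial.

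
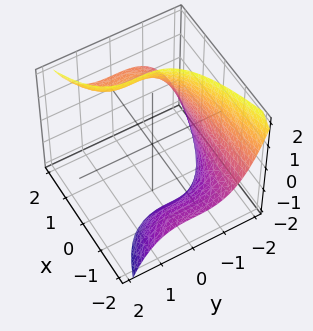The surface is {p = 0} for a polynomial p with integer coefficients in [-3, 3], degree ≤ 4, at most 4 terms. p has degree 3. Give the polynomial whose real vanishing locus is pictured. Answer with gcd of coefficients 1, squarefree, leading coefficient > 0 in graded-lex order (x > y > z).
The degree is 3 — a generic line meets the surface in up to 3 points.
From the axis intercepts and sections: no x-intercept at any integer in the box; the surface avoids every integer z-axis point in the box.
Matching integer coefficients to the picture gives p.

y^3 - 2*x*z + 3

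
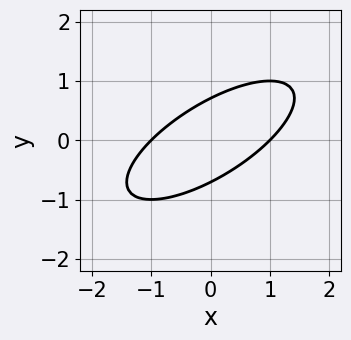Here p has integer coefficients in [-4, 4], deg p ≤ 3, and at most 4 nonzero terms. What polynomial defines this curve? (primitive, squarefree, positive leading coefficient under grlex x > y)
x^2 - 2*x*y + 2*y^2 - 1

1. Degree: no degree-1 curve has this shape, so deg p = 2.
2. Checking where it meets the axes: among the integer gridlines, it crosses the x-axis at x ∈ {-1, 1}.
3. Solving for integer coefficients yields p as stated.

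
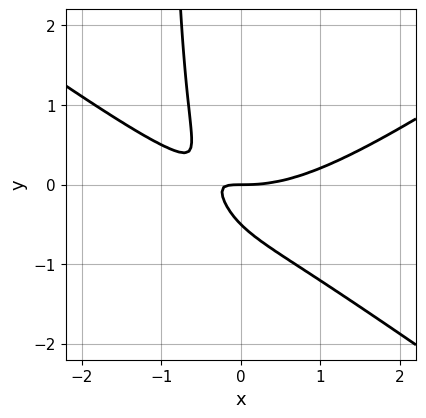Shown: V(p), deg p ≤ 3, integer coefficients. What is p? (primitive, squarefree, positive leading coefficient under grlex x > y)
Degree: no degree-2 curve has this shape, so deg p = 3.
Checking where it meets the axes: it crosses the x-axis at the gridline x = 0; it meets the y-axis at y = 0 (among the integer gridlines).
Solving for integer coefficients yields p as stated.

x^3 - 2*x*y^2 - 3*x*y - 2*y^2 - y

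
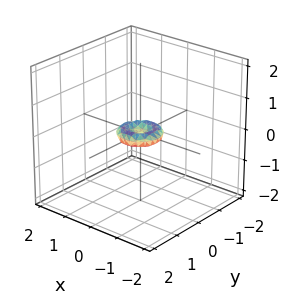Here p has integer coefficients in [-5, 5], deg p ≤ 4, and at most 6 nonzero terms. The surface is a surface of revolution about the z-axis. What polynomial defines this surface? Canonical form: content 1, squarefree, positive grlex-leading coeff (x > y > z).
2*x^4 + 4*x^2*y^2 + 2*y^4 - x^2 - y^2 + 3*z^2

1. deg p = 4. No degree-3 surface has this shape.
2. Symmetries: every cross-section ⟂ z is a circle, so x, y appear only via x² + y².
3. Against the integer gridlines: one z-axis crossing is at z = 0; it meets the y-axis at y = 0 (among the integer gridlines); it meets the x-axis at x = 0 (among the integer gridlines); a circular section at z = 0 has radius between 0 and 1.
4. Assembling these constraints gives the stated polynomial.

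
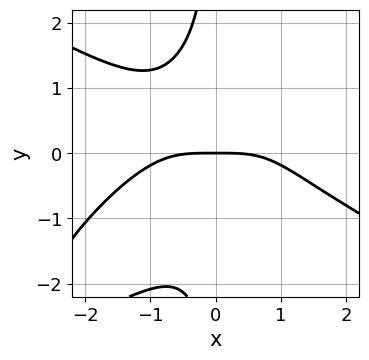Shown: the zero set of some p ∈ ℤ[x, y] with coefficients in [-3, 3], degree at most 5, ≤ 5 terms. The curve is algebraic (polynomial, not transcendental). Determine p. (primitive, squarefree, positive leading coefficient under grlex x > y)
(a) deg p = 4. A generic line meets the curve in up to 4 points.
(b) Observable constraints: it crosses the y-axis at the gridline y = 0; it meets the x-axis at x = 0 (among the integer gridlines).
(c) These observations pin down the coefficients.

x^4 - 2*x^2*y^2 + 2*x*y^3 + 2*x^2*y + 3*y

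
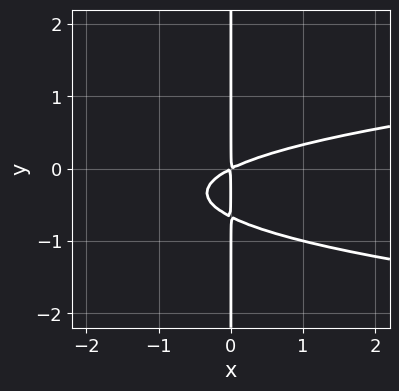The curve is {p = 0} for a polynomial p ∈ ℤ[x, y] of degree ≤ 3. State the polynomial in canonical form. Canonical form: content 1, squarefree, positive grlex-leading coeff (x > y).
(a) The degree is 3 — a generic line meets the curve in up to 3 points.
(b) Reading off the gridlines: every point of the y-axis in the box is on the curve.
(c) Fitting integer coefficients to these (and the overall shape) gives p.

3*x*y^2 - x^2 + 2*x*y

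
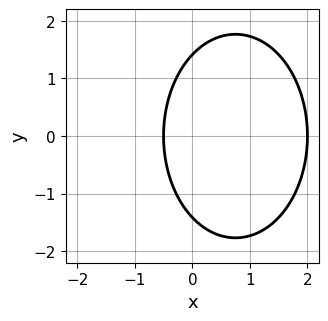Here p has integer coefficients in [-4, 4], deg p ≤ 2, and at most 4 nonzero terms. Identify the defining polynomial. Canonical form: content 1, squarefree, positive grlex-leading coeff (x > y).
deg p = 2. A generic line meets the curve in up to 2 points.
Symmetries: mirror symmetry y ↦ −y ⇒ only even powers of y.
Reading off the gridlines: it crosses the x-axis at the gridline x = 2.
Fitting integer coefficients to these (and the overall shape) gives p.

2*x^2 + y^2 - 3*x - 2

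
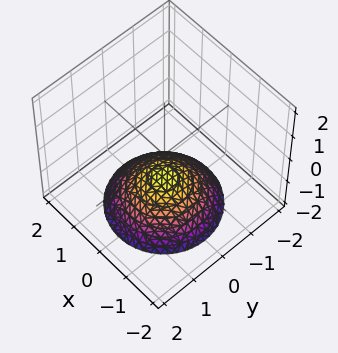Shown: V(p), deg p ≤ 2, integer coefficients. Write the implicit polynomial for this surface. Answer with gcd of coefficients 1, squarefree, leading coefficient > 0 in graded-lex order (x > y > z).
x^2 + y^2 + 2*z + 2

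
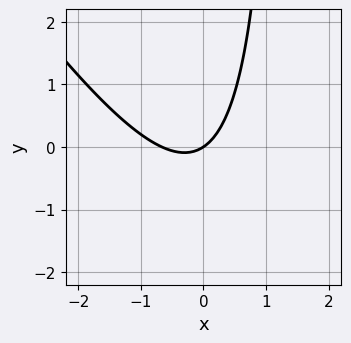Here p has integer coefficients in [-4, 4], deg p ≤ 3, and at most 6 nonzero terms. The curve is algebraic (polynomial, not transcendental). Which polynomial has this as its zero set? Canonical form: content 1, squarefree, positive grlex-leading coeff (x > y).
(a) deg p = 2.
(b) Observable constraints: it crosses the y-axis at the gridline y = 0; it crosses the x-axis at the gridline x = 0.
(c) Together with the visible shape, these determine p as stated.

3*x^2 + 2*x*y + 2*x - 3*y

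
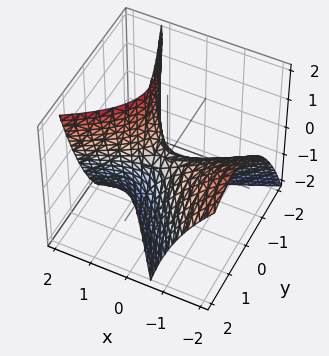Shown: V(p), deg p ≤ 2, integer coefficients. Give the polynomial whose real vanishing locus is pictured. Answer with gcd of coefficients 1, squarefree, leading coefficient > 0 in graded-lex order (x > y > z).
2*x^2 - 3*x*y + 3*x*z - 3*y^2 - 2*z

(a) Degree: a generic line meets the surface in up to 2 points, so deg p = 2.
(b) From the axis intercepts and sections: it crosses the x-axis at the gridline x = 0; it meets the y-axis at y = 0 (among the integer gridlines).
(c) Assembling these constraints gives the stated polynomial.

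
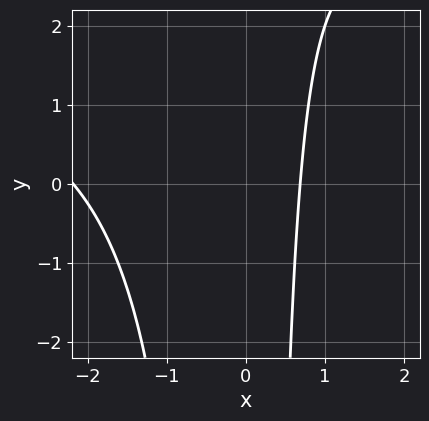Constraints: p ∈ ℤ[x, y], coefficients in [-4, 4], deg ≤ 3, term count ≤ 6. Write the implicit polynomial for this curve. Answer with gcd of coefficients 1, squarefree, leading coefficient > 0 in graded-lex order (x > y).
x^2*y - 2*x^2 - 3*x + 3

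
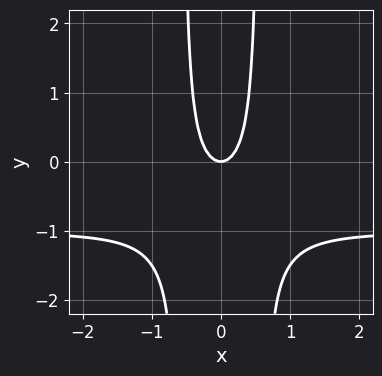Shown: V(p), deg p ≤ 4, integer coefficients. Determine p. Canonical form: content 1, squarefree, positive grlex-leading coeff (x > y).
3*x^2*y + 3*x^2 - y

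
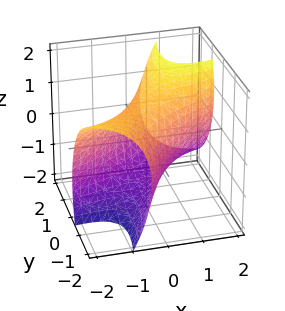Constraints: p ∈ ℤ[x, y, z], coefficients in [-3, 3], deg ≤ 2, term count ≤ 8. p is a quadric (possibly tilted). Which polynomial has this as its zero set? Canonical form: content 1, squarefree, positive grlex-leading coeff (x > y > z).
First, the degree is 2 — a generic line meets the surface in up to 2 points.
Finally, matching integer coefficients to the picture gives p.

x^2 - 3*x*y - x*z + y^2 + z^2 - 2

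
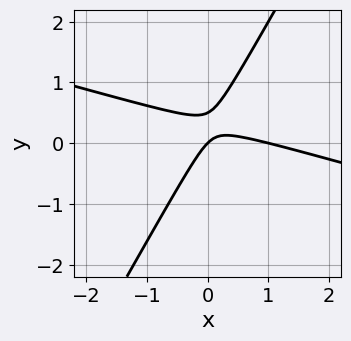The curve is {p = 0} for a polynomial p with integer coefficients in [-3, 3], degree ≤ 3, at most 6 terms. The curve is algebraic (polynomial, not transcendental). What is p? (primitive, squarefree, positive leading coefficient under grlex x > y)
1. deg p = 2. The shape is more complex than any degree-1 curve.
2. Observable constraints: it crosses the y-axis at the gridline y = 0; among the integer gridlines, it crosses the x-axis at x ∈ {0, 1}.
3. Assembling these constraints gives the stated polynomial.

x^2 + 3*x*y - 2*y^2 - x + y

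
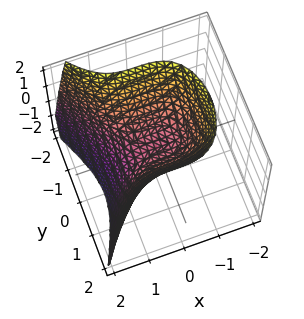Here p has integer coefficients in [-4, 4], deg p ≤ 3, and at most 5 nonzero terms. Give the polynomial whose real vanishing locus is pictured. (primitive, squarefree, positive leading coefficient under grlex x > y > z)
2*x^3 - 3*y^2 + 3*z

The degree is 3 — a generic line meets the surface in up to 3 points.
From the axis intercepts and sections: it crosses the x-axis at the gridline x = 0; one z-axis crossing is at z = 0; it crosses the y-axis at the gridline y = 0.
Putting this together gives p.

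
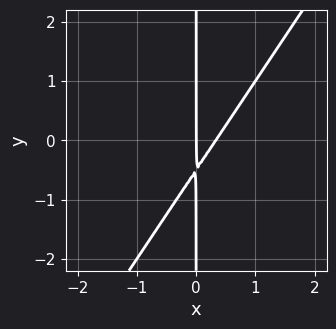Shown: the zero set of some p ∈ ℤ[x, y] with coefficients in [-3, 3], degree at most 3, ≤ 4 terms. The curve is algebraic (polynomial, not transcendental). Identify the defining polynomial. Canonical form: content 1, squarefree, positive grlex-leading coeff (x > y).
3*x^2 - 2*x*y - x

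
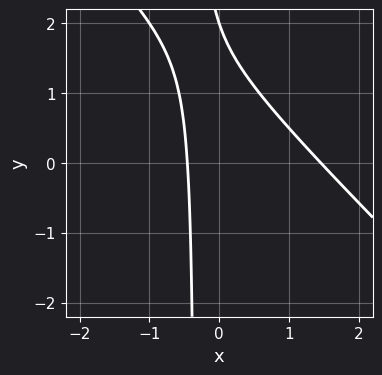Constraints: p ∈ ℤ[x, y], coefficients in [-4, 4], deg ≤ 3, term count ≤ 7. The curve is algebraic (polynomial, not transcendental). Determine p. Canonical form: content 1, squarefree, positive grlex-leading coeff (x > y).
First, deg p = 2. No degree-1 curve has this shape.
Then, reading off the gridlines: one y-axis crossing is at y = 2.
Finally, these observations pin down the coefficients.

3*x^2 + 3*x*y - 3*x + y - 2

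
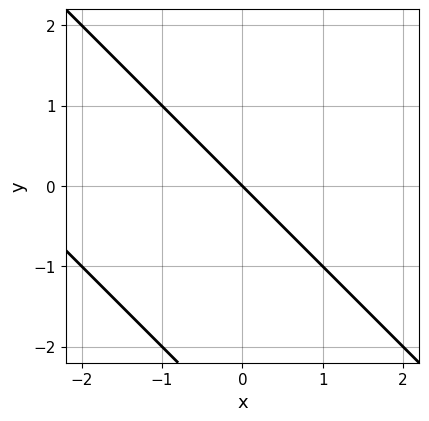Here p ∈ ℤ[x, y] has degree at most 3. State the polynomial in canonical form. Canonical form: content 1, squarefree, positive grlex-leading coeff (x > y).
1. The degree is 2 — no degree-1 curve has this shape.
2. From the visible intercepts: one x-axis crossing is at x = 0; it crosses the y-axis at the gridline y = 0.
3. Putting this together gives p.

x^2 + 2*x*y + y^2 + 3*x + 3*y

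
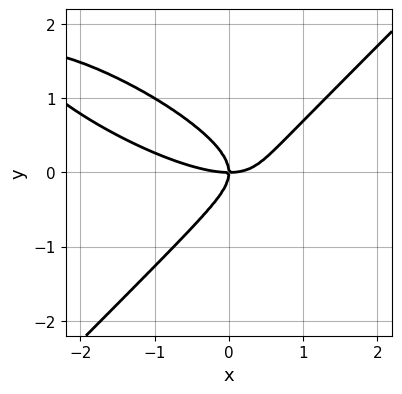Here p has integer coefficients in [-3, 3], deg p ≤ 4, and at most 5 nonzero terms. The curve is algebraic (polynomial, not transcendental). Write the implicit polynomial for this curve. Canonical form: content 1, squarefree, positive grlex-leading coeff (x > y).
1. The degree is 3 — no degree-2 curve has this shape.
2. Reading off the gridlines: it crosses the y-axis at the gridline y = 0; it crosses the x-axis at the gridline x = 0.
3. Putting this together gives p.

x^3 + 2*x^2*y - 3*y^3 - 2*x*y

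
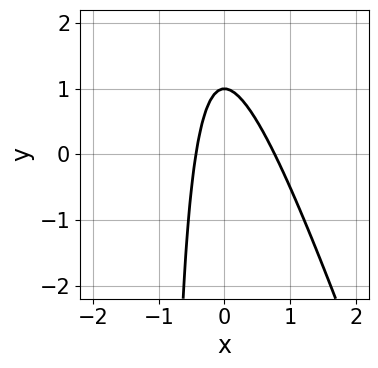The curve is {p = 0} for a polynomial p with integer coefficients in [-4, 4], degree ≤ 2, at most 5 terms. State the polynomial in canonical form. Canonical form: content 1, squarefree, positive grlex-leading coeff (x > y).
First, the degree is 2 — the shape is more complex than any degree-1 curve.
Then, observable constraints: one y-axis crossing is at y = 1.
Finally, these observations pin down the coefficients.

3*x^2 + x*y - x + y - 1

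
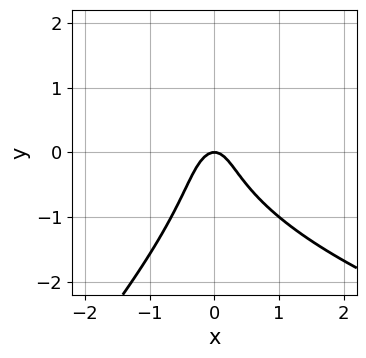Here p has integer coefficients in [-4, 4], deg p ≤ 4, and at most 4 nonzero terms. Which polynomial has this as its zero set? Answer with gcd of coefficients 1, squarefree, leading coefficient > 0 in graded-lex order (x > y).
x*y^2 - y^3 - 3*x^2 - y

(a) deg p = 3.
(b) Against the integer gridlines: one y-axis crossing is at y = 0; it crosses the x-axis at the gridline x = 0.
(c) Matching integer coefficients to the picture gives p.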